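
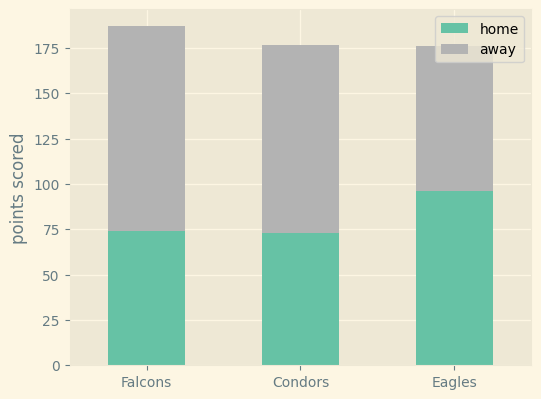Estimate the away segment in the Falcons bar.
≈ 100

away top ≈ 180, bottom ≈ 80; segment ≈ 100.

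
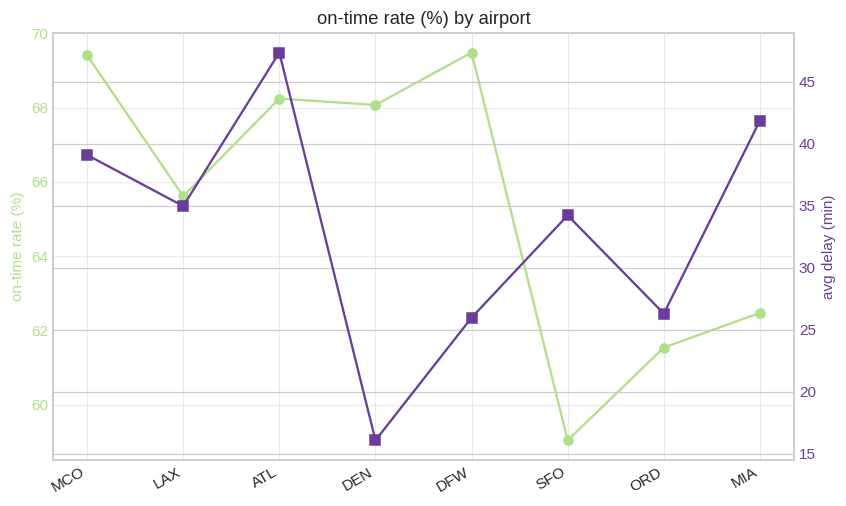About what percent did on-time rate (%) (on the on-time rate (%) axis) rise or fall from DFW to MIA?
≈ -10.1%

DFW ≈ 69, MIA ≈ 62; (62 − 69) / 69 ≈ -10.1%.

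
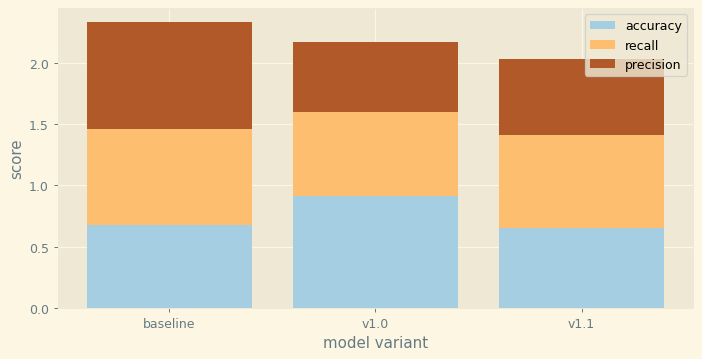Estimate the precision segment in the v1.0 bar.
precision top ≈ 2.2, bottom ≈ 1.6; segment ≈ 0.6.

≈ 0.6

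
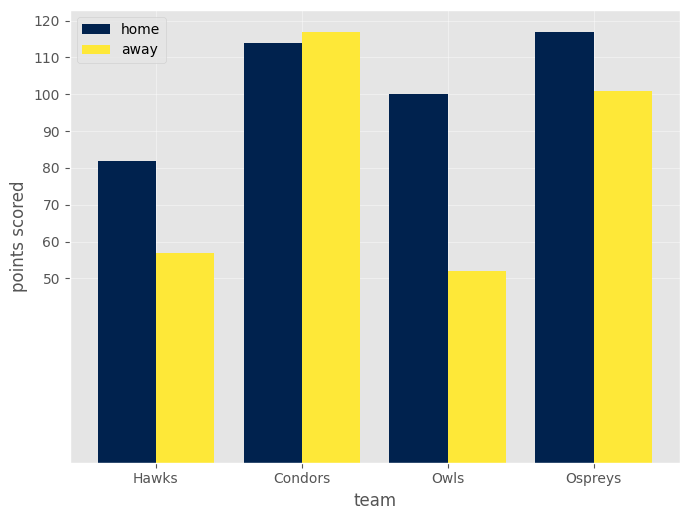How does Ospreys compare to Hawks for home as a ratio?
≈ 1.5×

Ospreys ≈ 120, Hawks ≈ 80; 120/80 ≈ 1.5.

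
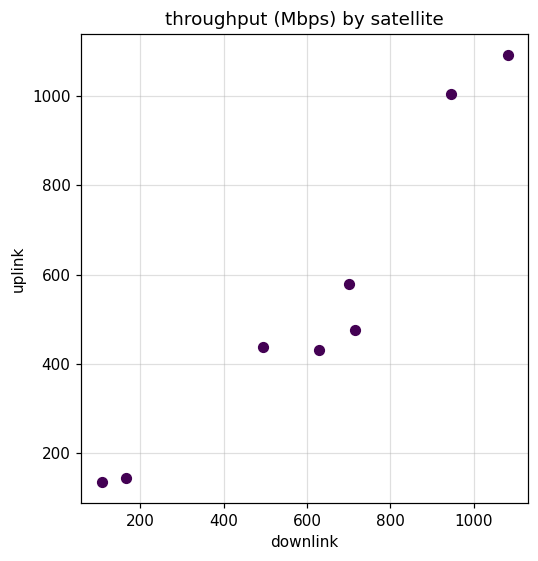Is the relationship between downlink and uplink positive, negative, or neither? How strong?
positive, strong

Points are positively correlated; strong (|r| ≈ 1.0).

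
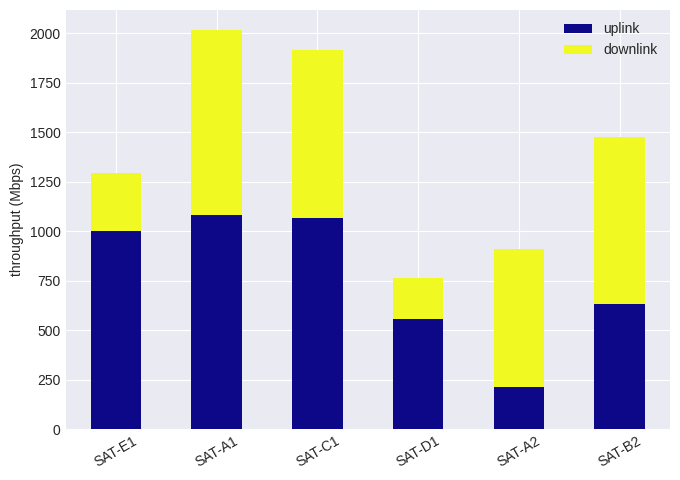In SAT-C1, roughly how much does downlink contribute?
≈ 1000

downlink top ≈ 2000, bottom ≈ 1000; segment ≈ 1000.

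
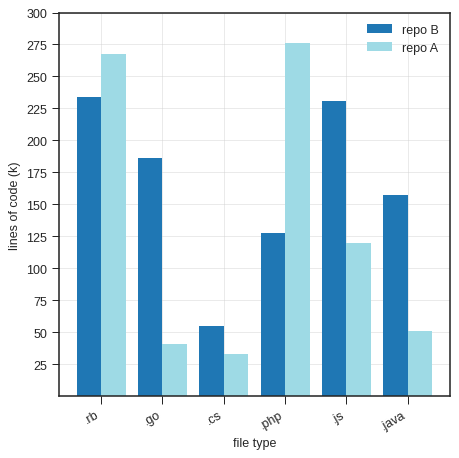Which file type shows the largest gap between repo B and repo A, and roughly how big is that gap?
.php, ≈ 150 k

.php: repo B ≈ 125, repo A ≈ 275 → gap ≈ 150. Next-largest (.go) is only ≈ 125.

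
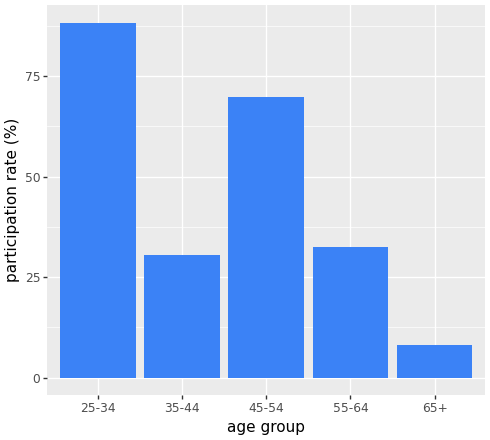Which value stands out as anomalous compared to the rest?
25-34 ≈ 90; the rest sit between ≈ 10 and ≈ 70.

25-34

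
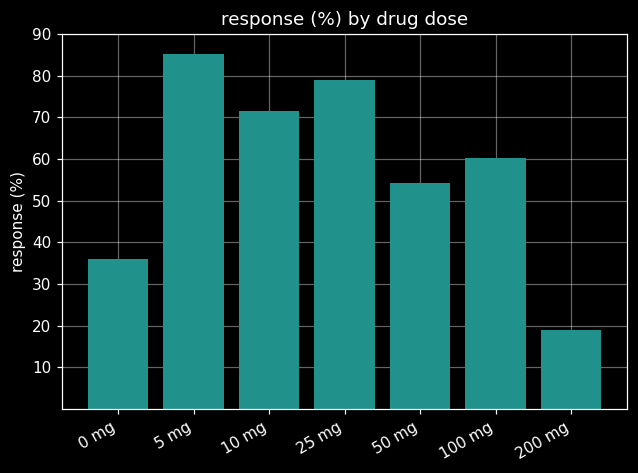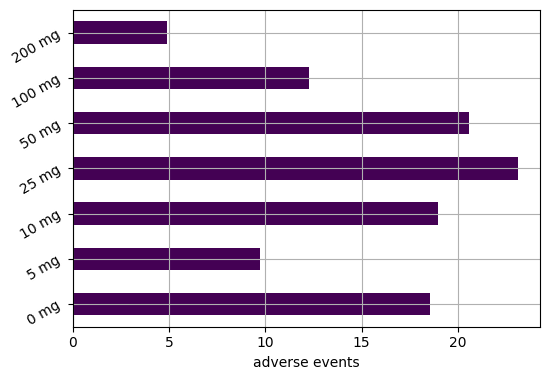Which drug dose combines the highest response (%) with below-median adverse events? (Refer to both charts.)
Chart 2 median adverse events ≈ 20; below-median drug doses: 5 mg, 100 mg, 200 mg. Among those, 5 mg has the highest response (%) (≈ 90).

5 mg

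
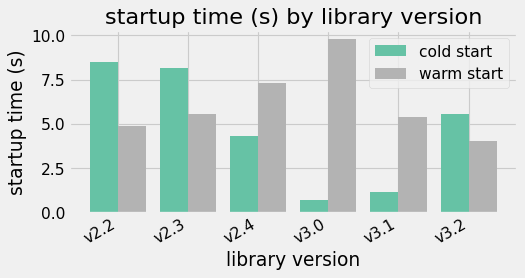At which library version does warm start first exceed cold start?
v2.4

v2.3: warm start ≈ 6 vs cold start ≈ 8 (not yet); v2.4: warm start ≈ 7 vs cold start ≈ 4 (first crossover).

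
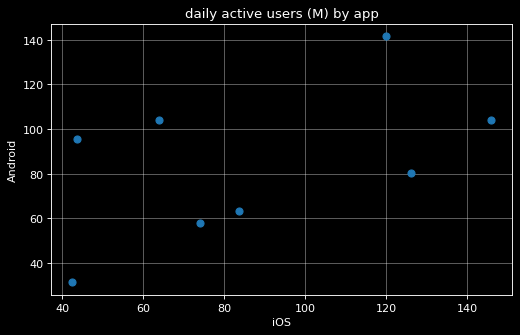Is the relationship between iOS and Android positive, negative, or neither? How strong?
Points are positively correlated; moderate (|r| ≈ 0.5).

positive, moderate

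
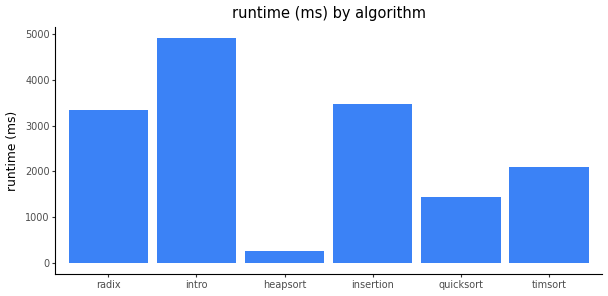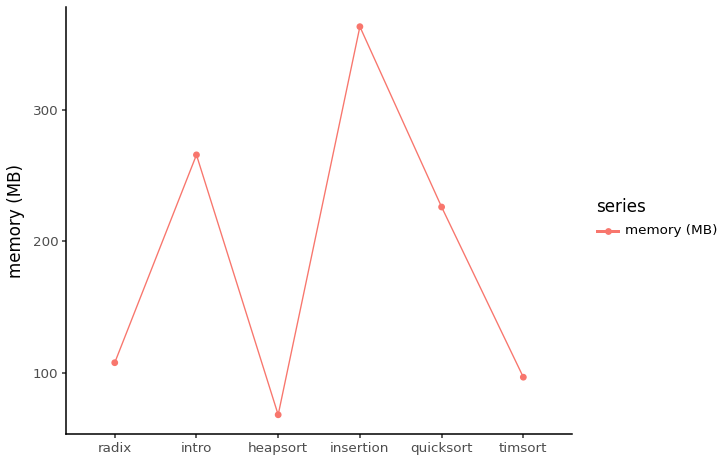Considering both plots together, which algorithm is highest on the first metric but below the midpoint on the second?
Chart 2 median memory (MB) ≈ 150; below-median algorithms: radix, heapsort, timsort. Among those, radix has the highest runtime (ms) (≈ 3500).

radix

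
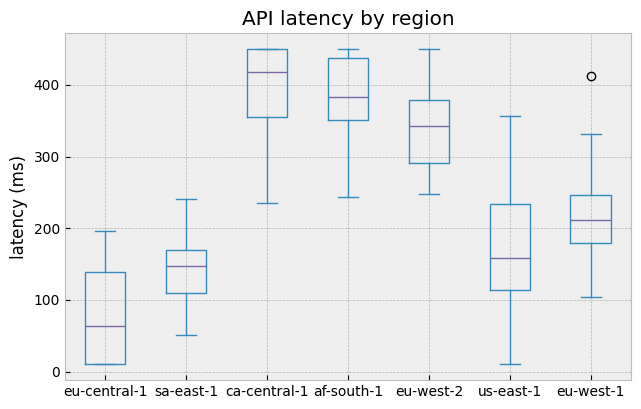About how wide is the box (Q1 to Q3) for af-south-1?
≈ 100

Q3 ≈ 450, Q1 ≈ 350; IQR ≈ 100.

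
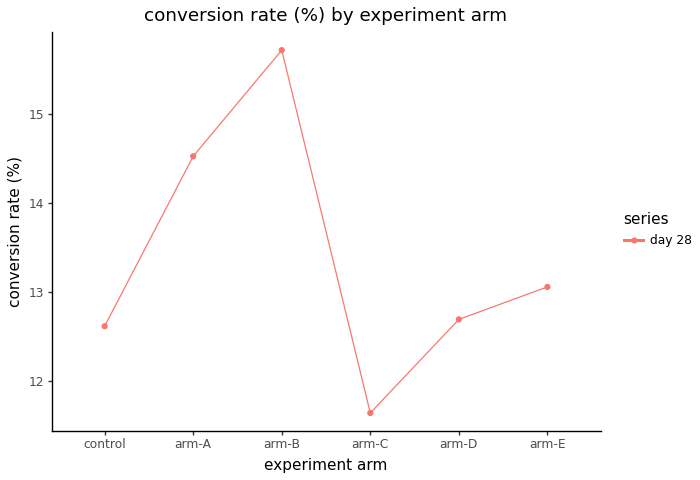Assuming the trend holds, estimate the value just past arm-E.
≈ 13.75

Last three: 11.5, 12.5, 13.0 → slope ≈ 0.75/step → next ≈ 13.75.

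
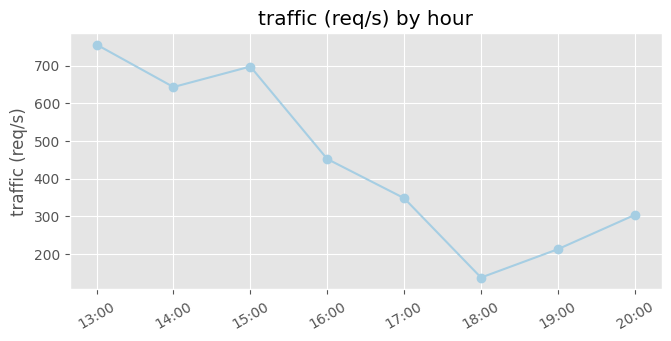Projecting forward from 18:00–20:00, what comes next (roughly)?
Last three: 100, 200, 300 → slope ≈ 100/step → next ≈ 400.

≈ 400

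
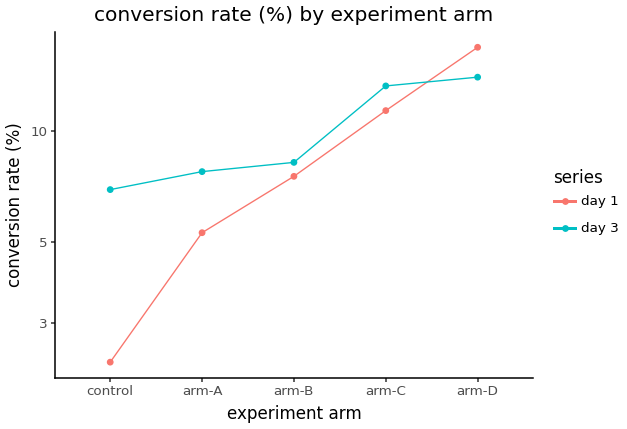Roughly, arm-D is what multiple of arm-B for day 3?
≈ 1.75×

arm-D ≈ 14, arm-B ≈ 8; 14/8 ≈ 1.75.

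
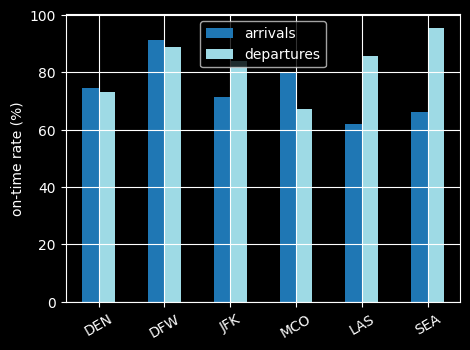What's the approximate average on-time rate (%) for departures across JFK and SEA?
≈ 90

(80 + 100) / 2 ≈ 90.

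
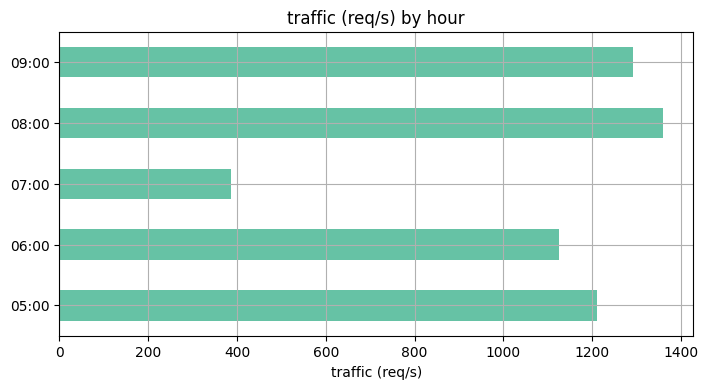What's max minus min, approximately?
≈ 1000

Max 08:00 ≈ 1400, min 07:00 ≈ 400; range ≈ 1000.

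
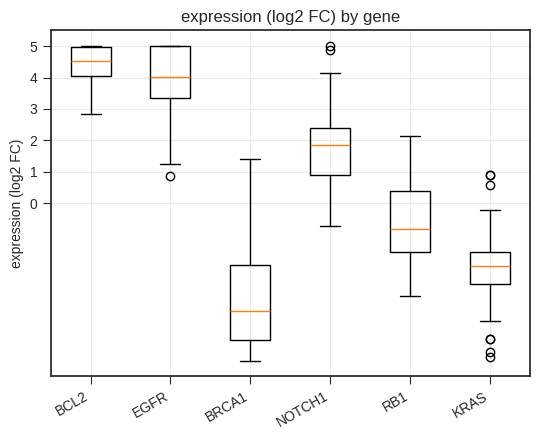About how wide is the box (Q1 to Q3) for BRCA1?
≈ 2

Q3 ≈ -2, Q1 ≈ -4; IQR ≈ 2.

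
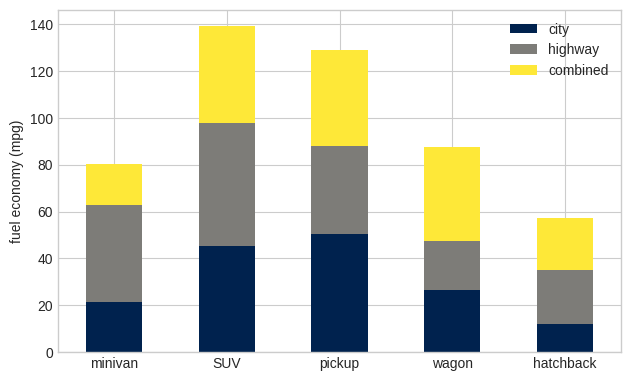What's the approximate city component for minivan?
≈ 20

city top ≈ 20, bottom ≈ 0; segment ≈ 20.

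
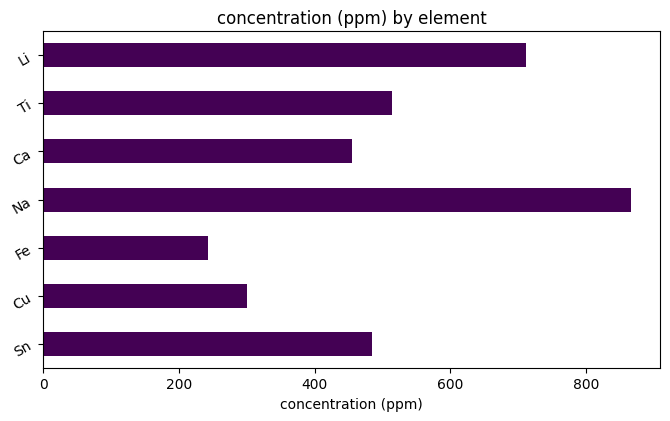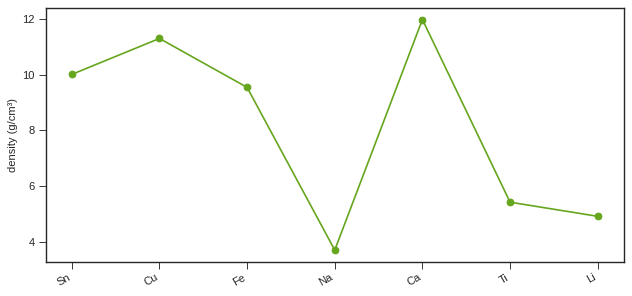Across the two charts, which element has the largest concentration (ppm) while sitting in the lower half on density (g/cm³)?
Na

Chart 2 median density (g/cm³) ≈ 10; below-median elements: Na, Ti, Li. Among those, Na has the highest concentration (ppm) (≈ 900).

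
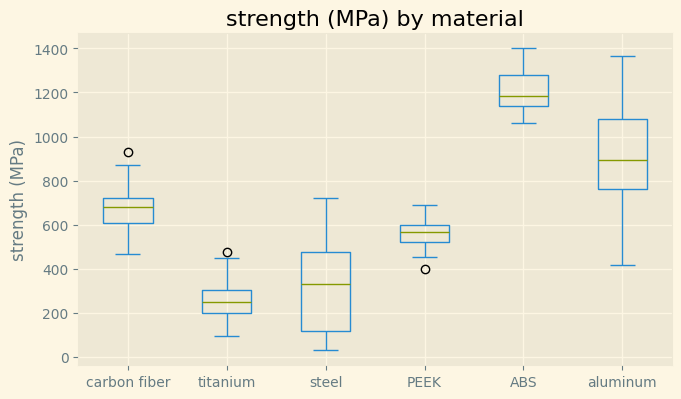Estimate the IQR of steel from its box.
≈ 400

Q3 ≈ 500, Q1 ≈ 100; IQR ≈ 400.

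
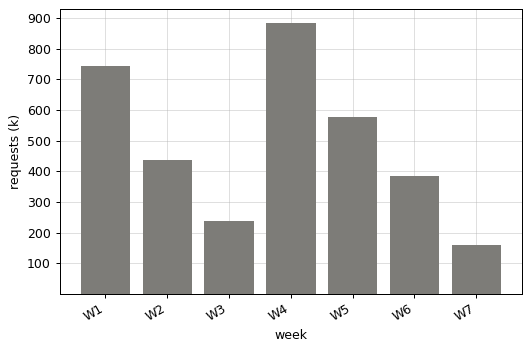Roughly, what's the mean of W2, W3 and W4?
(400 + 200 + 900) / 3 ≈ 500.

≈ 500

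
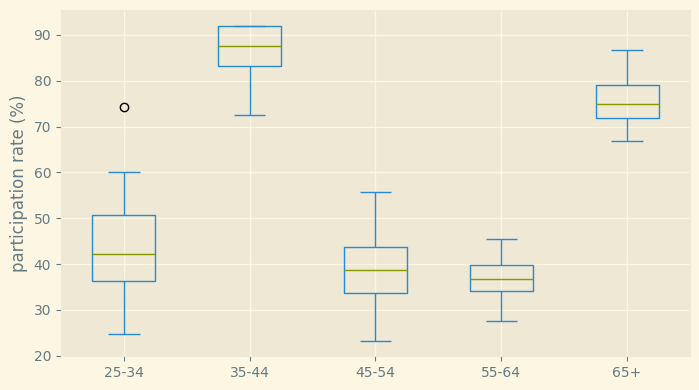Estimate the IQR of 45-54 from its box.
Q3 ≈ 45, Q1 ≈ 35; IQR ≈ 10.

≈ 10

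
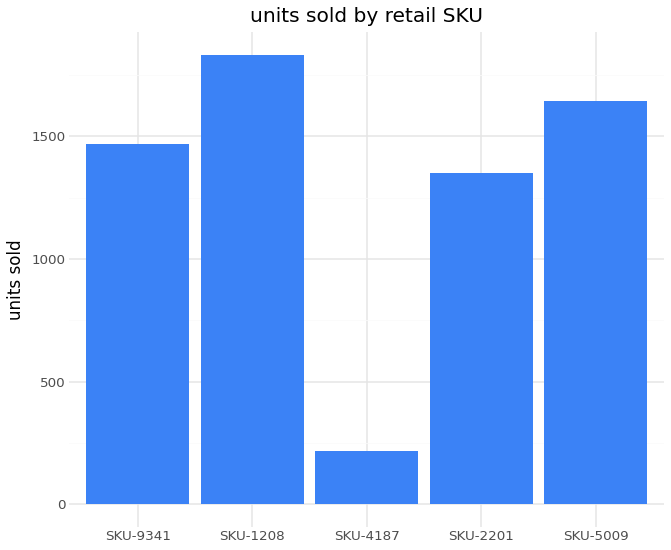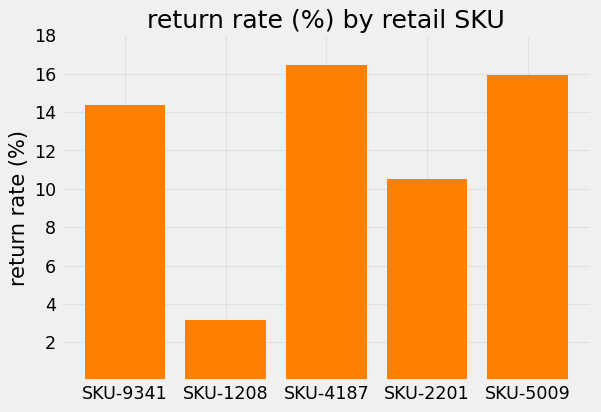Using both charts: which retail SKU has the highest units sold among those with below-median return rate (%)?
Chart 2 median return rate (%) ≈ 14; below-median retail SKUs: SKU-1208, SKU-2201. Among those, SKU-1208 has the highest units sold (≈ 1800).

SKU-1208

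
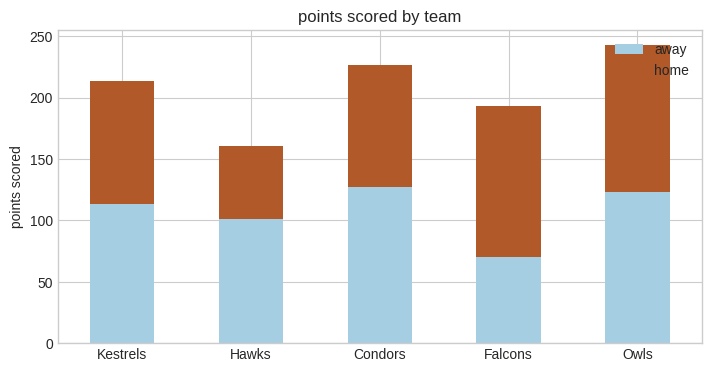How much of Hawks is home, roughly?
≈ 50

home top ≈ 150, bottom ≈ 100; segment ≈ 50.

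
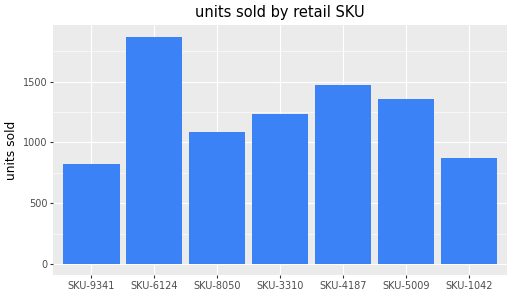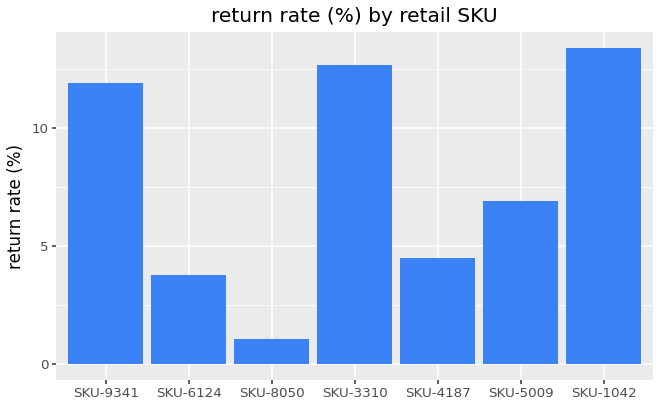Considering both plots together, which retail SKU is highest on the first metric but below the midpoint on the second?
SKU-6124

Chart 2 median return rate (%) ≈ 6; below-median retail SKUs: SKU-6124, SKU-8050, SKU-4187. Among those, SKU-6124 has the highest units sold (≈ 1800).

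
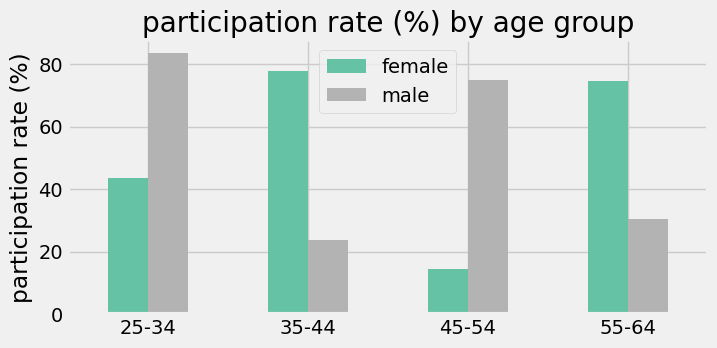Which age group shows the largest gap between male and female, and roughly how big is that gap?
45-54: male ≈ 80, female ≈ 10 → gap ≈ 70. Next-largest (35-44) is only ≈ 60.

45-54, ≈ 70 %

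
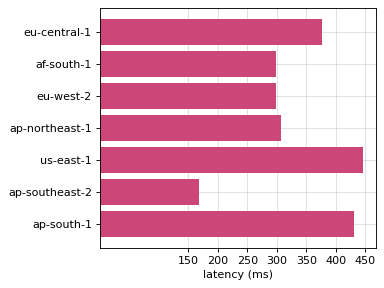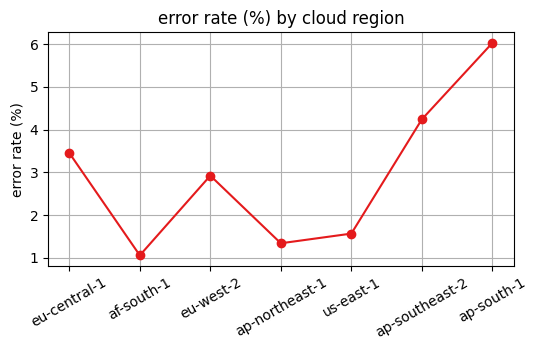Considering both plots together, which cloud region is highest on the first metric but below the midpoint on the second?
Chart 2 median error rate (%) ≈ 3; below-median cloud regions: af-south-1, ap-northeast-1, us-east-1. Among those, us-east-1 has the highest latency (ms) (≈ 450).

us-east-1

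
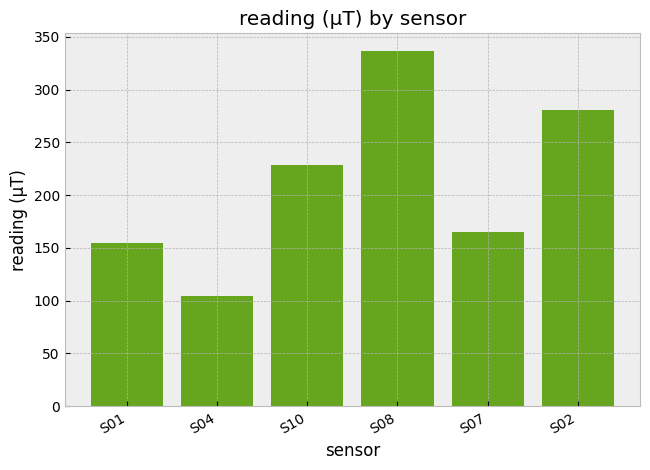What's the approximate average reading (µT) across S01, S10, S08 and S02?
(150 + 250 + 350 + 300) / 4 ≈ 262.

≈ 262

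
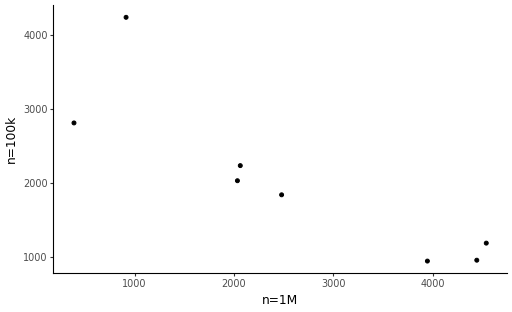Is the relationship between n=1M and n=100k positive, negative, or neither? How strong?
negative, strong

Points are negatively correlated; strong (|r| ≈ 0.9).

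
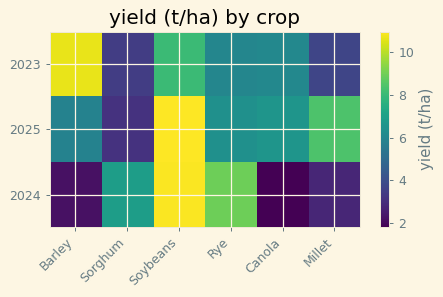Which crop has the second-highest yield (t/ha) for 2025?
Top 3 for 2025: Soybeans ≈ 11, Millet ≈ 8, Canola ≈ 7.

Millet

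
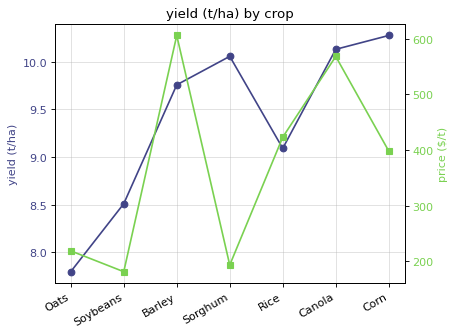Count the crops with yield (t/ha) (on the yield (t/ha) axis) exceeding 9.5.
4

Above 9.5: Barley, Sorghum, Canola, Corn.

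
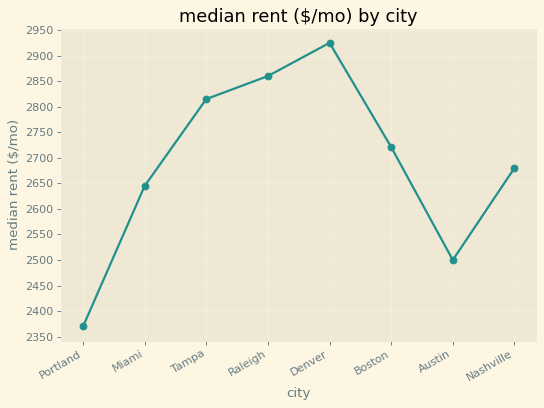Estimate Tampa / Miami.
Tampa ≈ 2800, Miami ≈ 2650; 2800/2650 ≈ 1.06.

≈ 1.06×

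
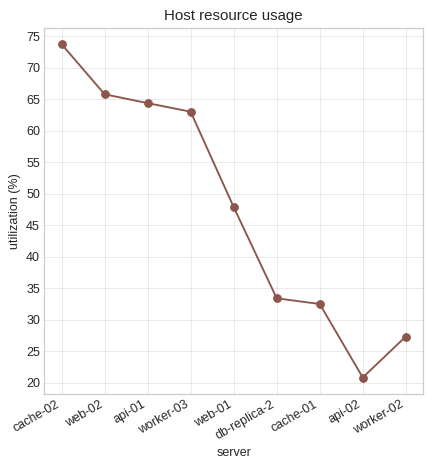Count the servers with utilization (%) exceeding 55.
Above 55: cache-02, web-02, api-01, worker-03.

4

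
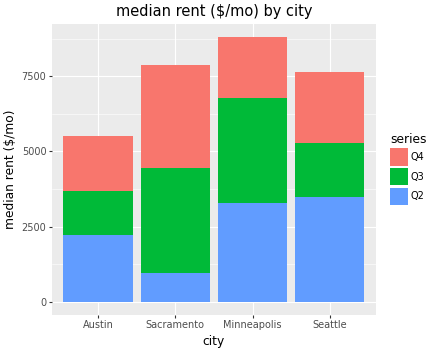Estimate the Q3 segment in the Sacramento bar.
≈ 3000

Q3 top ≈ 4000, bottom ≈ 1000; segment ≈ 3000.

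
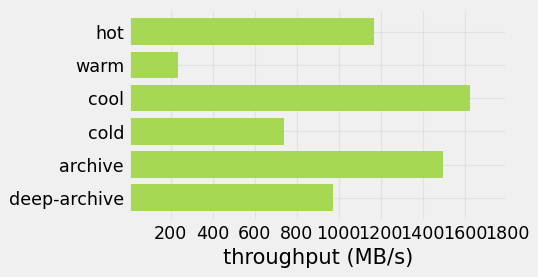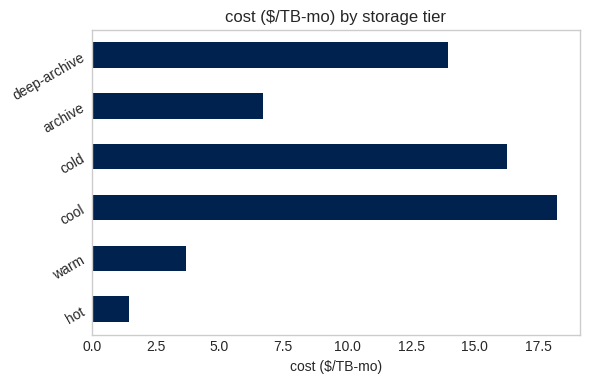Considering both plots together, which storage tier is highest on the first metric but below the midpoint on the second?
Chart 2 median cost ($/TB-mo) ≈ 10; below-median storage tiers: hot, warm, archive. Among those, archive has the highest throughput (MB/s) (≈ 1400).

archive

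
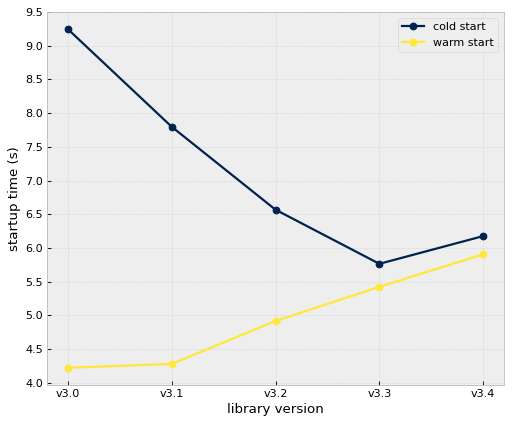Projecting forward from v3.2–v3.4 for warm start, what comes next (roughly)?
Last three: 5.0, 5.5, 6.0 → slope ≈ 0.5/step → next ≈ 6.5.

≈ 6.5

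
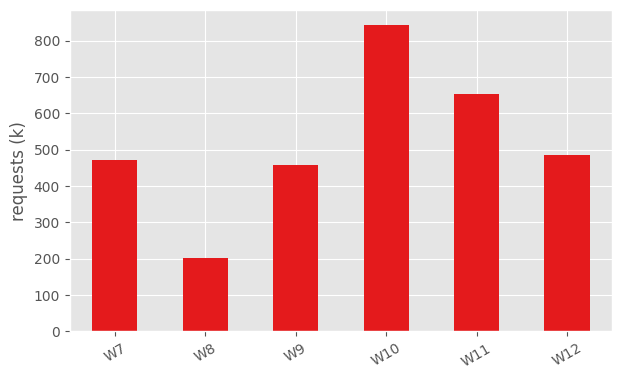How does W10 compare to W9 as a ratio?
W10 ≈ 800, W9 ≈ 500; 800/500 ≈ 1.6.

≈ 1.6×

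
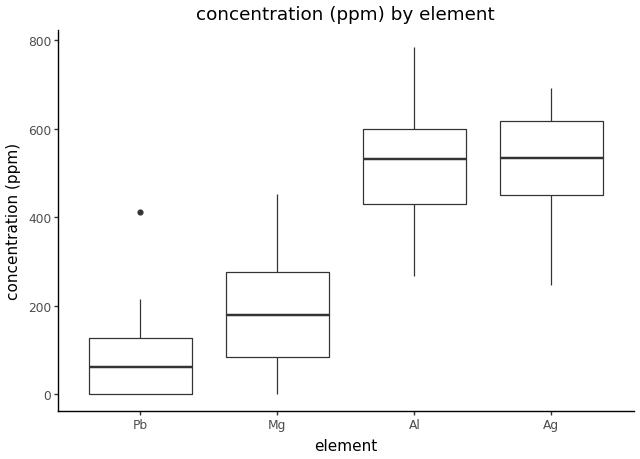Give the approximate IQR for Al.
Q3 ≈ 600, Q1 ≈ 450; IQR ≈ 150.

≈ 150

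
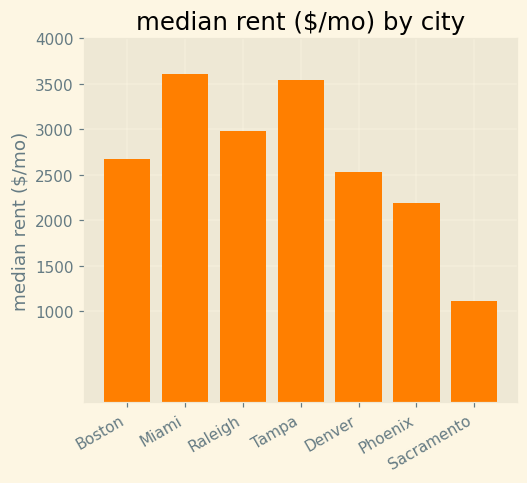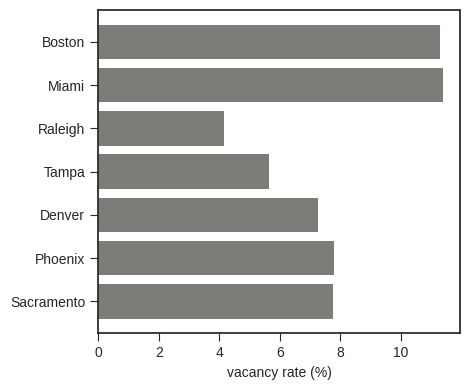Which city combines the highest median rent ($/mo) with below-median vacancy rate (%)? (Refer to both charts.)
Chart 2 median vacancy rate (%) ≈ 8; below-median cities: Raleigh, Tampa, Denver. Among those, Tampa has the highest median rent ($/mo) (≈ 3500).

Tampa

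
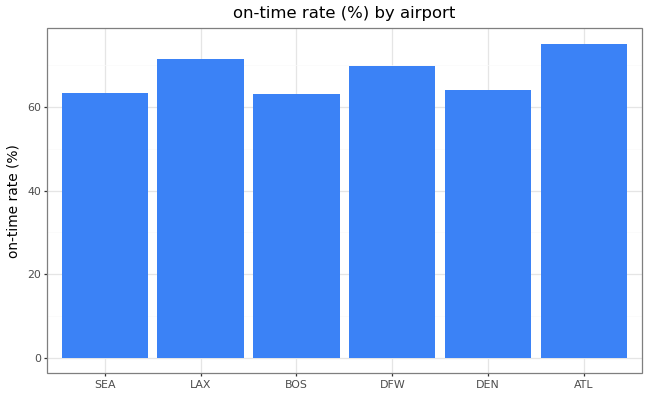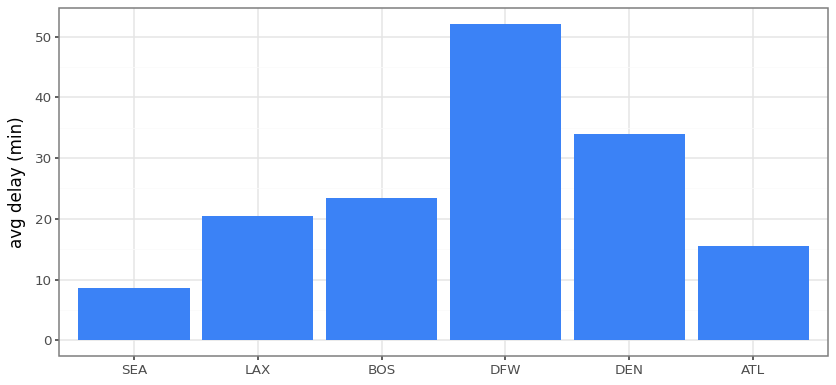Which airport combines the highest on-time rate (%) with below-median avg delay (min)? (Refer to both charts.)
ATL

Chart 2 median avg delay (min) ≈ 20; below-median airports: SEA, LAX, ATL. Among those, ATL has the highest on-time rate (%) (≈ 80).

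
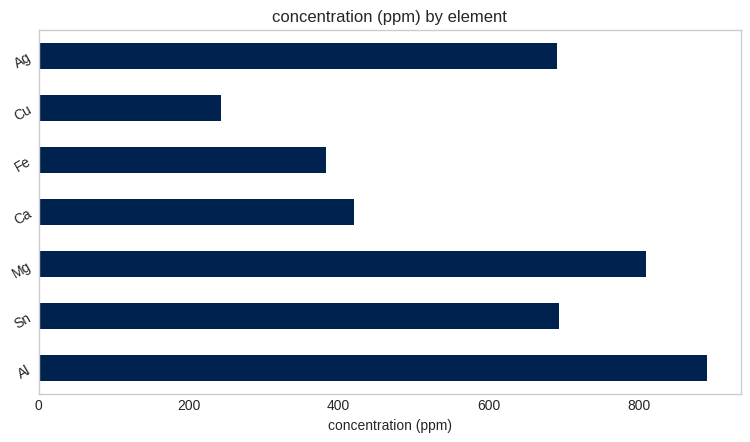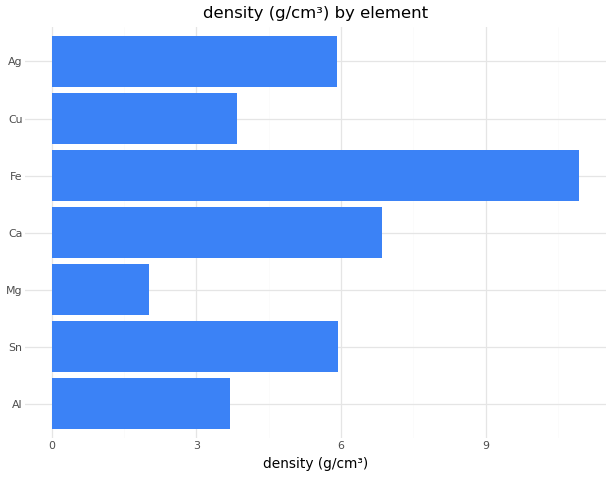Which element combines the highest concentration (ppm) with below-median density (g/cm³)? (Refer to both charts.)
Al

Chart 2 median density (g/cm³) ≈ 6; below-median elements: Al, Mg, Cu. Among those, Al has the highest concentration (ppm) (≈ 900).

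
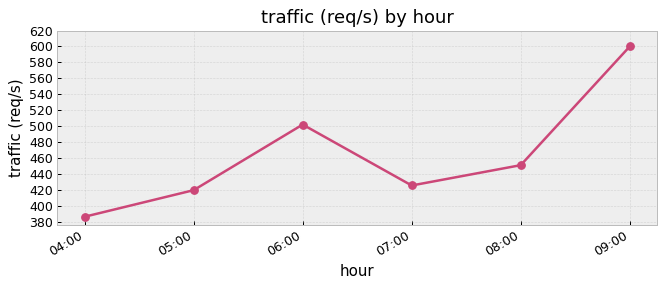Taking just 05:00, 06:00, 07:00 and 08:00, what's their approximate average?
(420 + 500 + 420 + 460) / 4 ≈ 450.

≈ 450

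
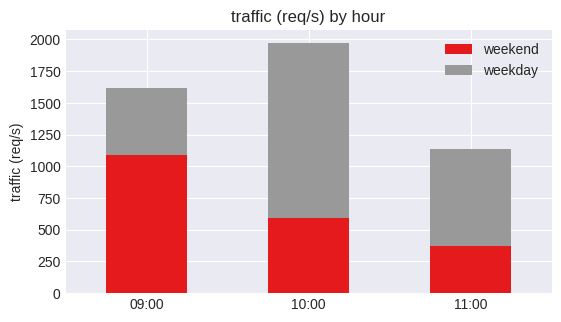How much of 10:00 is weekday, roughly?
weekday top ≈ 2000, bottom ≈ 600; segment ≈ 1400.

≈ 1400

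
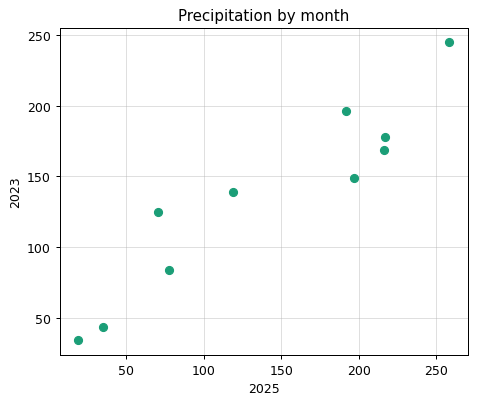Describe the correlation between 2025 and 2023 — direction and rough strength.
Points are positively correlated; strong (|r| ≈ 0.9).

positive, strong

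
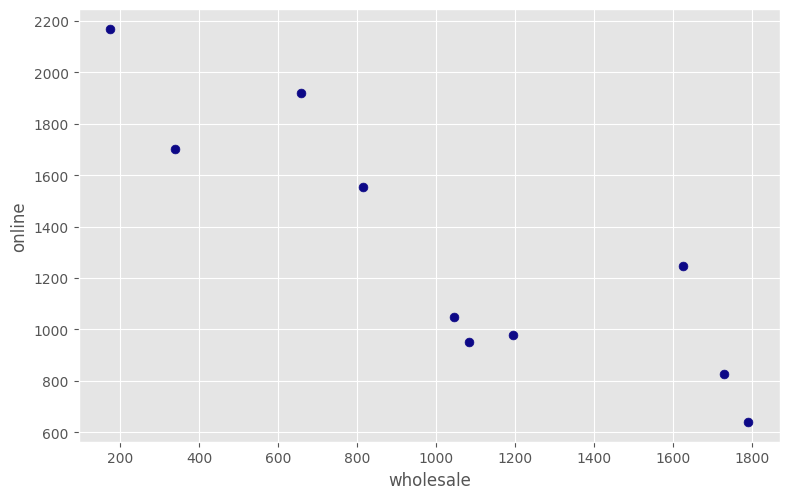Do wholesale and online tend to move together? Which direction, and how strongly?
negative, strong

Points are negatively correlated; strong (|r| ≈ 0.9).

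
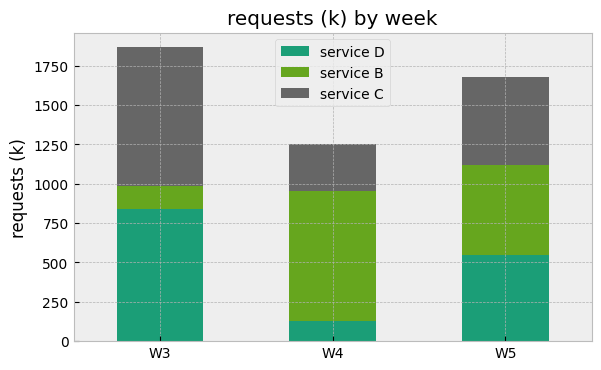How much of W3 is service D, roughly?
≈ 800

service D top ≈ 800, bottom ≈ 0; segment ≈ 800.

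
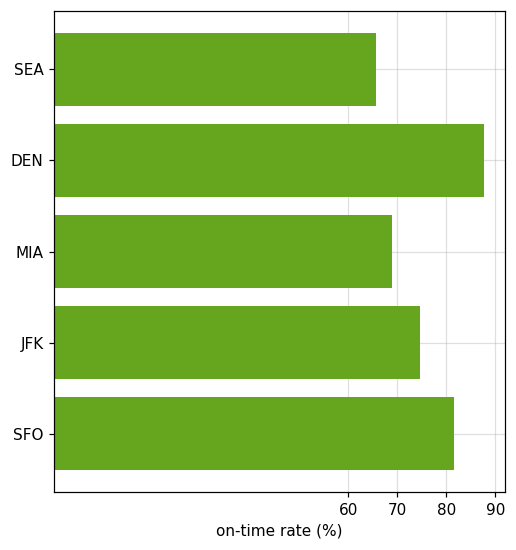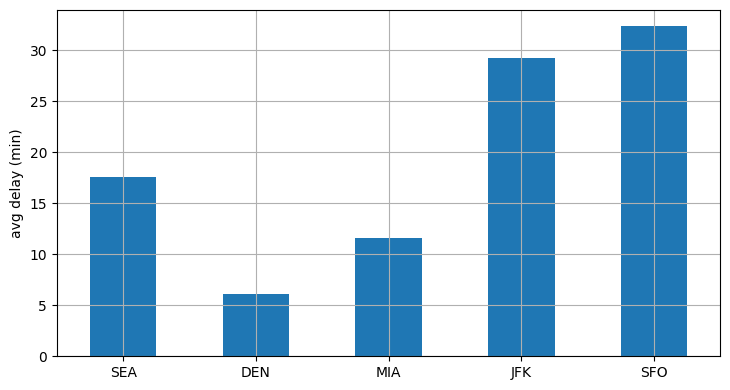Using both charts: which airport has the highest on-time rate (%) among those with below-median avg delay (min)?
DEN

Chart 2 median avg delay (min) ≈ 20; below-median airports: DEN, MIA. Among those, DEN has the highest on-time rate (%) (≈ 90).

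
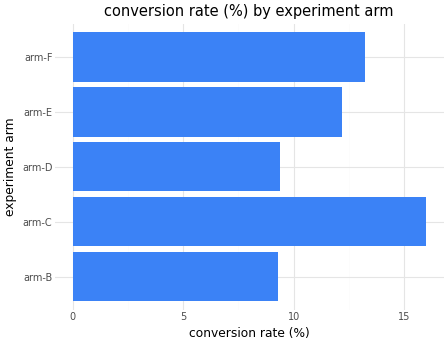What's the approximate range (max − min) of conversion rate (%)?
≈ 6

Max arm-C ≈ 16, min arm-B ≈ 10; range ≈ 6.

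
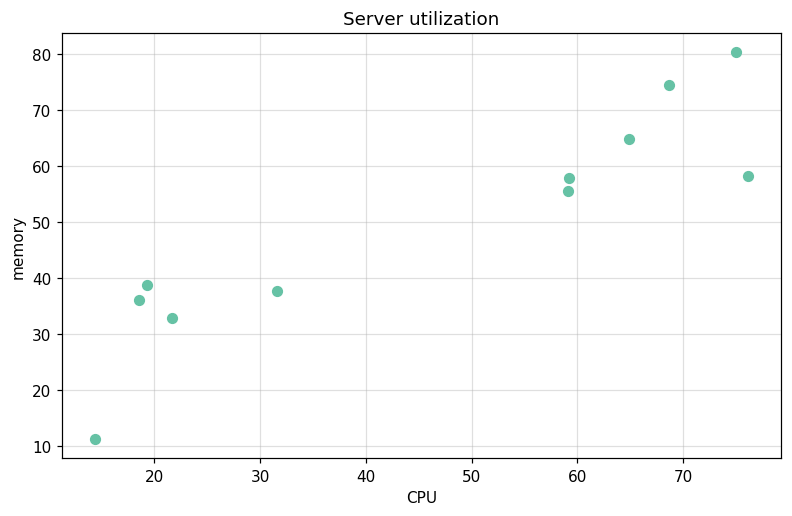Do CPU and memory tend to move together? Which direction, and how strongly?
positive, strong

Points are positively correlated; strong (|r| ≈ 0.9).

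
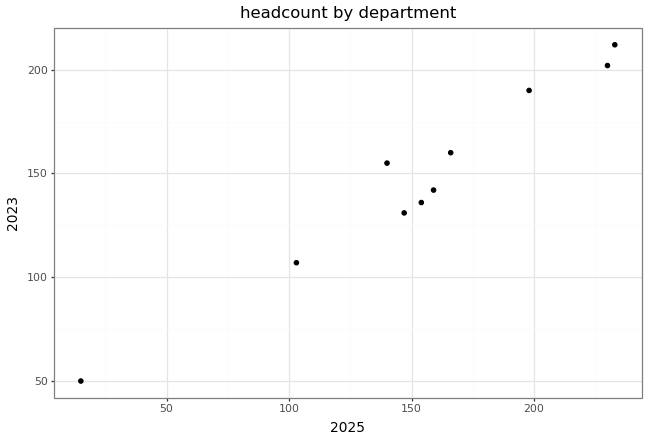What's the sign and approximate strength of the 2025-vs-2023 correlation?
positive, strong

Points are positively correlated; strong (|r| ≈ 1.0).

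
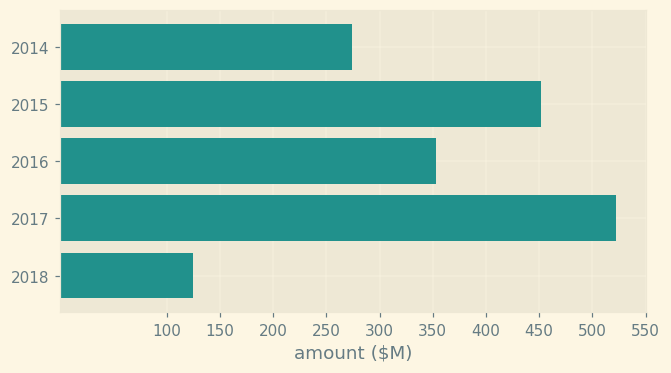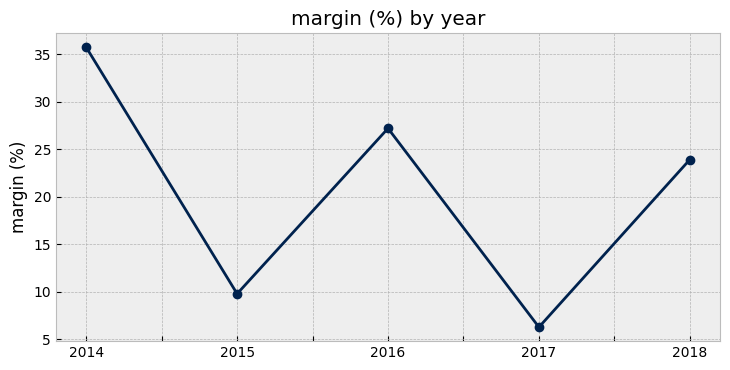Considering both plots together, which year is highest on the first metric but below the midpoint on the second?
Chart 2 median margin (%) ≈ 25; below-median years: 2015, 2017. Among those, 2017 has the highest amount ($M) (≈ 500).

2017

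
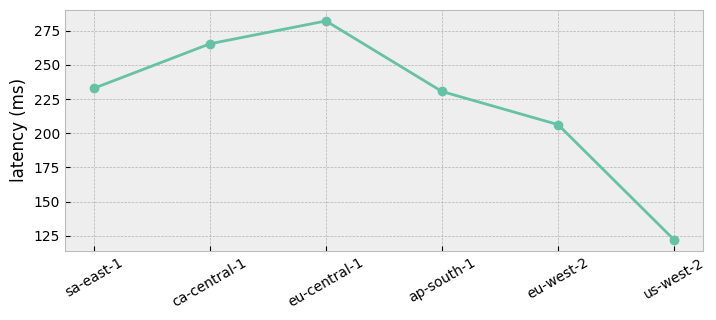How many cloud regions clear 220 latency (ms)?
4

Above 220: sa-east-1, ca-central-1, eu-central-1, ap-south-1.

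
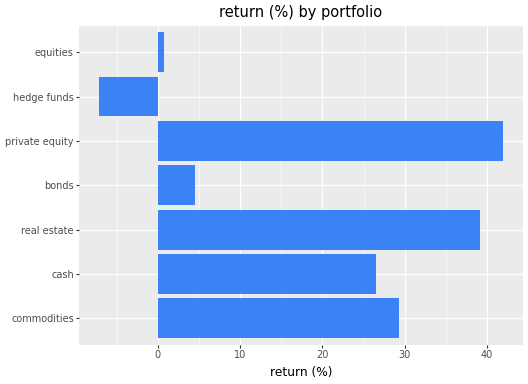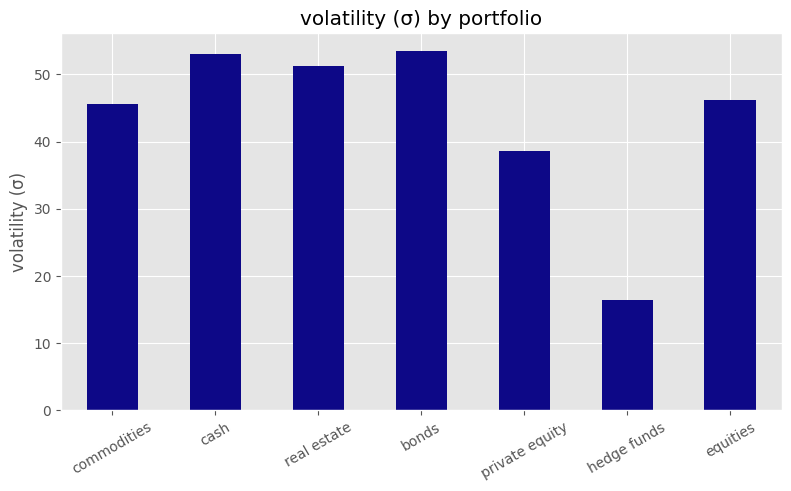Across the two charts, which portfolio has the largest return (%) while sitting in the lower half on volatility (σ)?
private equity

Chart 2 median volatility (σ) ≈ 45; below-median portfolios: commodities, private equity, hedge funds. Among those, private equity has the highest return (%) (≈ 40).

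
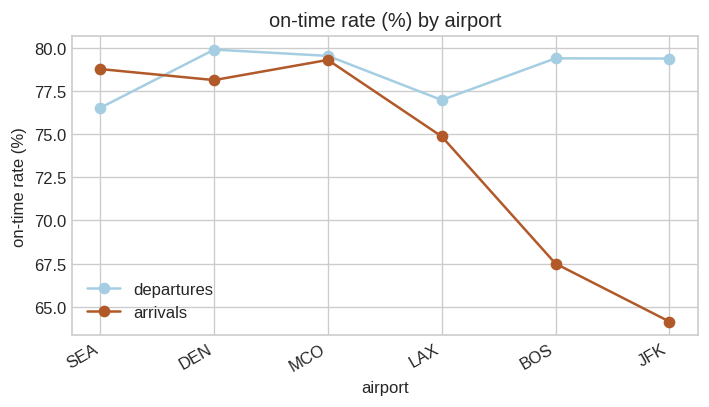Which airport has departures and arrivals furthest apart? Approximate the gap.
JFK: departures ≈ 80, arrivals ≈ 64 → gap ≈ 16. Next-largest (BOS) is only ≈ 12.

JFK, ≈ 16 %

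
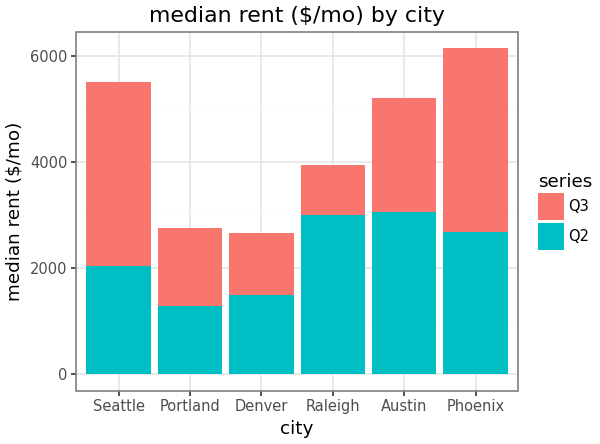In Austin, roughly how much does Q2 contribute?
Q2 top ≈ 3000, bottom ≈ 0; segment ≈ 3000.

≈ 3000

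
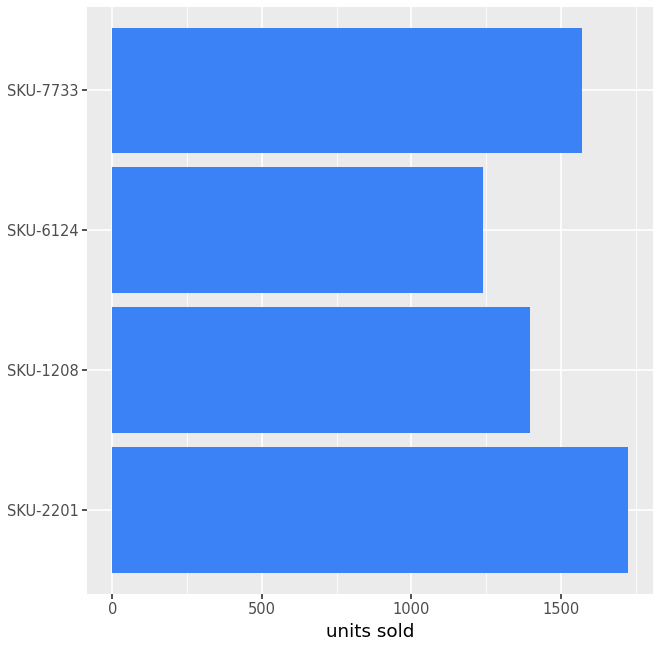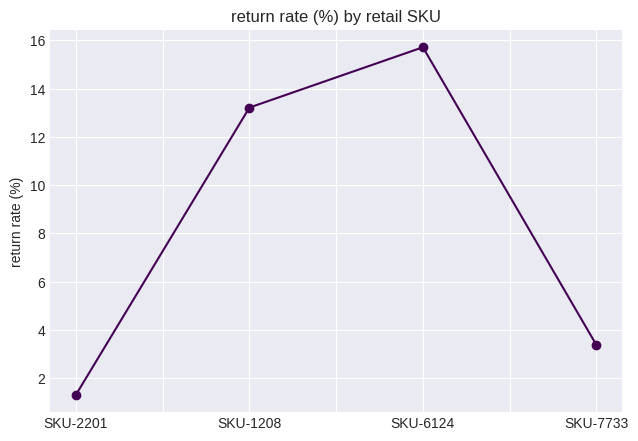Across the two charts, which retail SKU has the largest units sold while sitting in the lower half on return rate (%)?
Chart 2 median return rate (%) ≈ 8; below-median retail SKUs: SKU-2201, SKU-7733. Among those, SKU-2201 has the highest units sold (≈ 1800).

SKU-2201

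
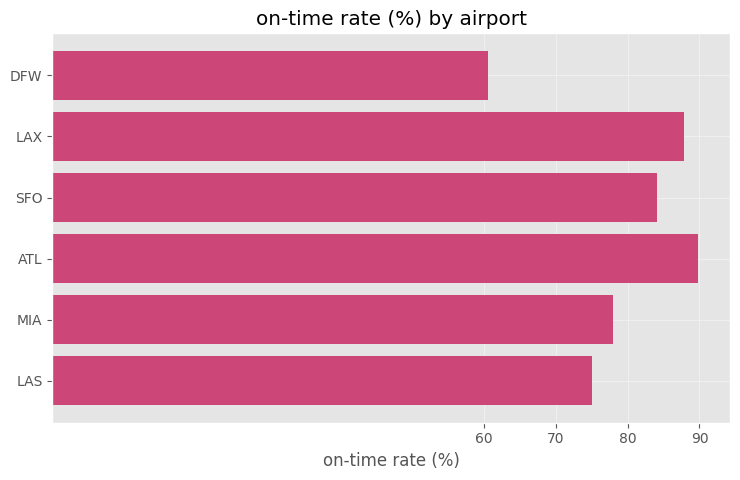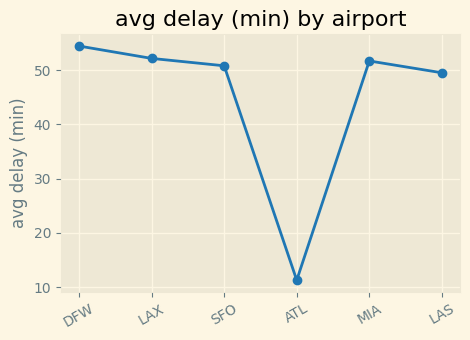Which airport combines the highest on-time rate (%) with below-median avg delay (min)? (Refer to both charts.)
Chart 2 median avg delay (min) ≈ 50; below-median airports: SFO, ATL, LAS. Among those, ATL has the highest on-time rate (%) (≈ 90).

ATL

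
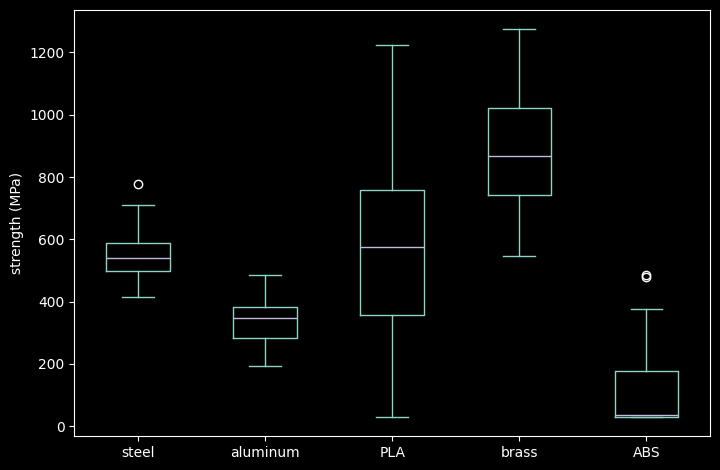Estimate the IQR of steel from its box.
≈ 100

Q3 ≈ 600, Q1 ≈ 500; IQR ≈ 100.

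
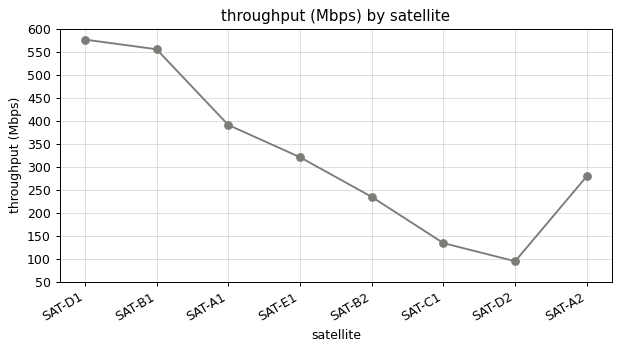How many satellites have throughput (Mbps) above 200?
Above 200: SAT-D1, SAT-B1, SAT-A1, SAT-E1, SAT-B2, SAT-A2.

6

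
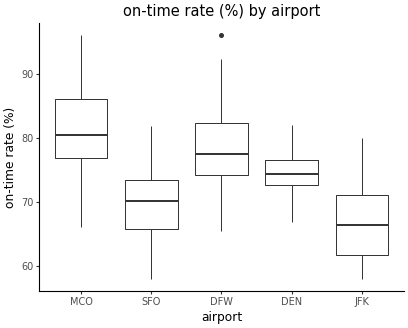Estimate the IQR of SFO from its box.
≈ 8

Q3 ≈ 74, Q1 ≈ 66; IQR ≈ 8.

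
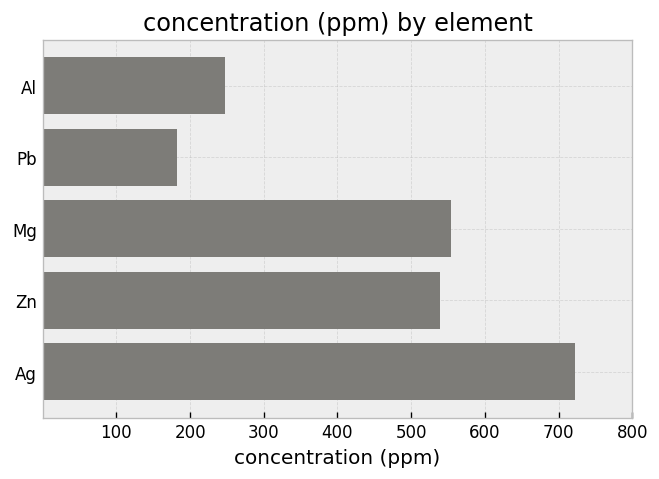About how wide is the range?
≈ 500

Max Ag ≈ 700, min Pb ≈ 200; range ≈ 500.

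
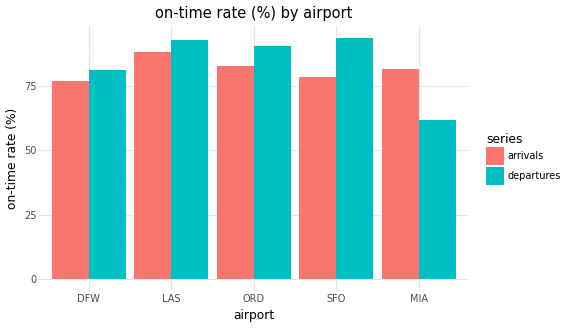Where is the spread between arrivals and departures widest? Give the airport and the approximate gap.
MIA: arrivals ≈ 80, departures ≈ 60 → gap ≈ 20. Next-largest (SFO) is only ≈ 10.

MIA, ≈ 20 %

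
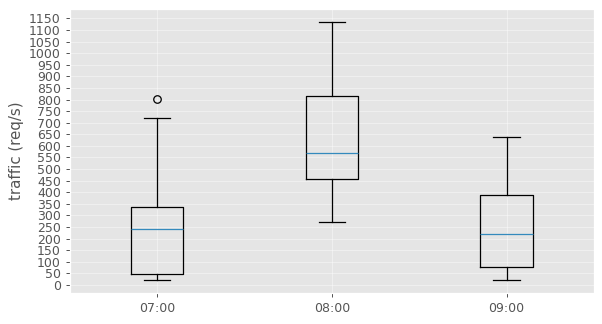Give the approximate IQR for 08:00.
≈ 350

Q3 ≈ 800, Q1 ≈ 450; IQR ≈ 350.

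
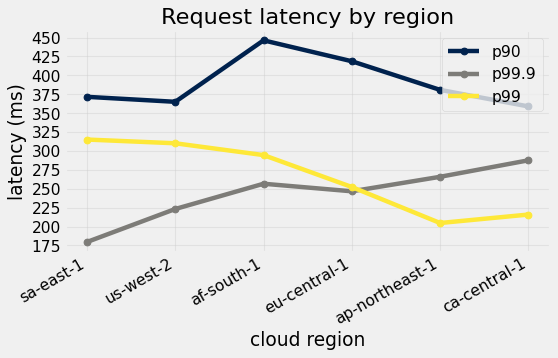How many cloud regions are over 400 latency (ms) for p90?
2

Above 400: af-south-1, eu-central-1.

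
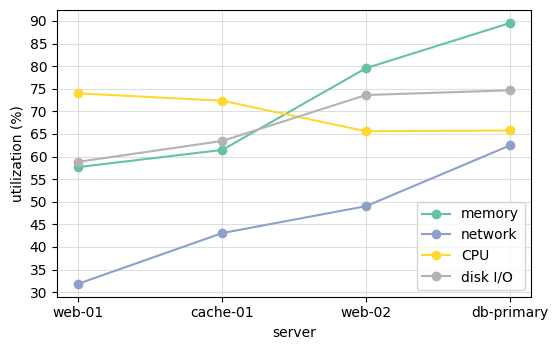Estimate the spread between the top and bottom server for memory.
Max db-primary ≈ 90, min web-01 ≈ 60; range ≈ 30.

≈ 30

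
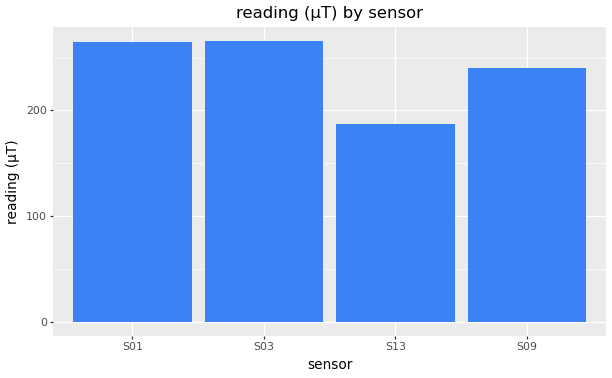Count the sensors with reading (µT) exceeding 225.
3

Above 225: S01, S03, S09.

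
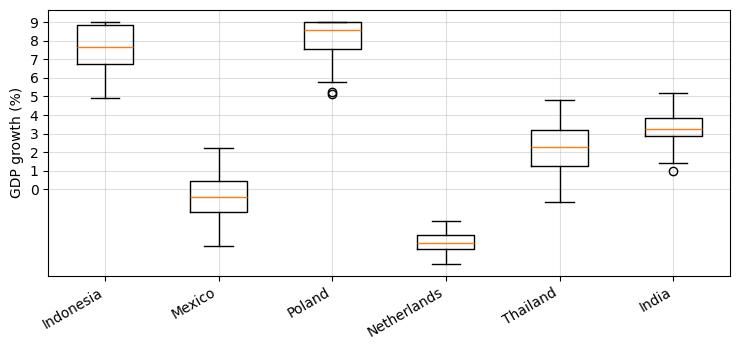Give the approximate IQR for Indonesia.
Q3 ≈ 9, Q1 ≈ 7; IQR ≈ 2.

≈ 2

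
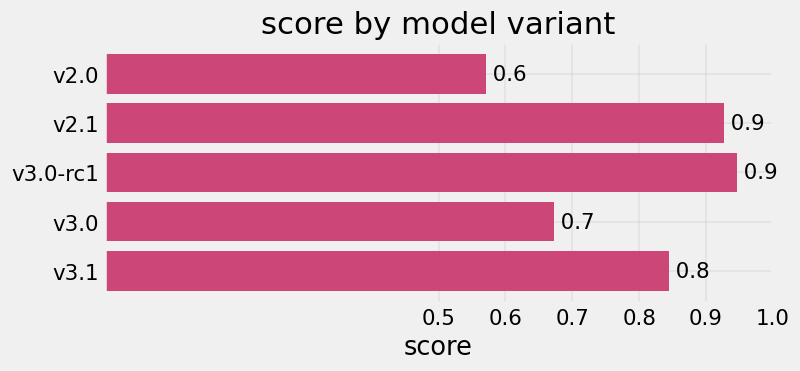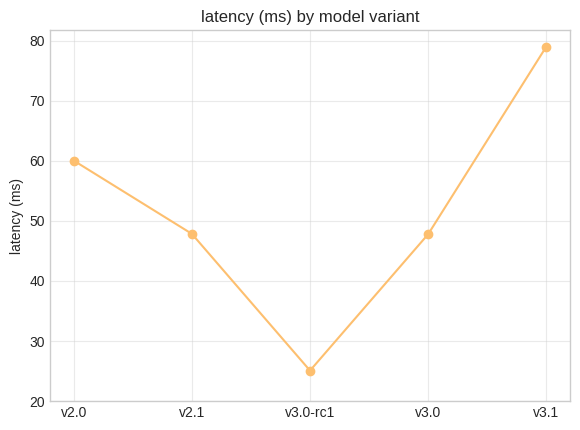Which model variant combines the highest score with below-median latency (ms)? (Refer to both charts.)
v3.0-rc1

Chart 2 median latency (ms) ≈ 50; below-median model variants: v3.0-rc1, v3.0. Among those, v3.0-rc1 has the highest score (≈ 0.9).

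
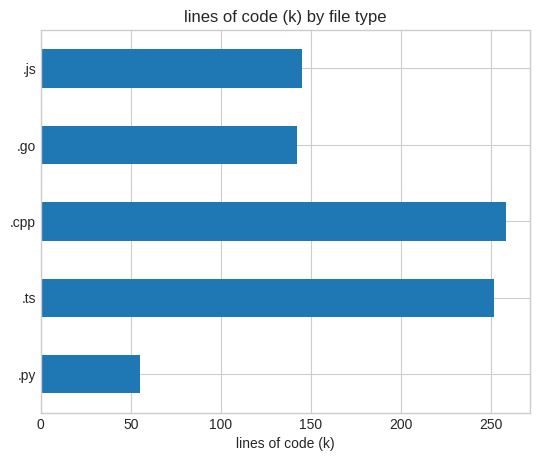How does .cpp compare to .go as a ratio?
≈ 1.67×

.cpp ≈ 250, .go ≈ 150; 250/150 ≈ 1.67.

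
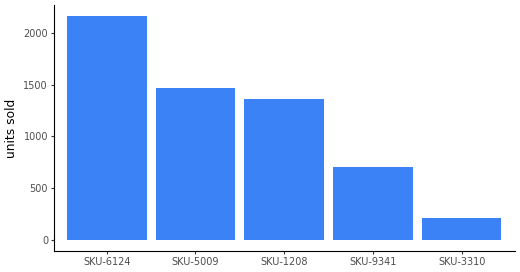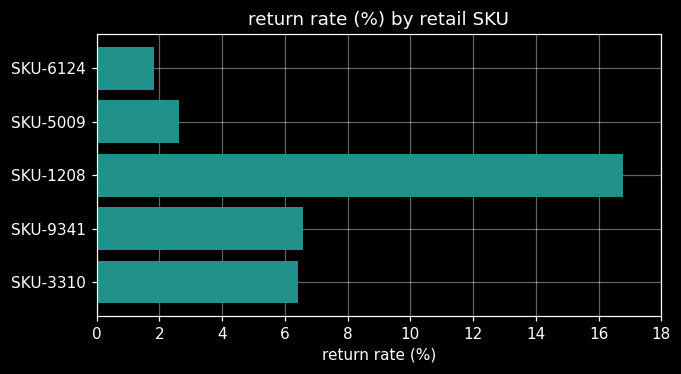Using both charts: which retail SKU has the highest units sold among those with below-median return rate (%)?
Chart 2 median return rate (%) ≈ 6; below-median retail SKUs: SKU-6124, SKU-5009. Among those, SKU-6124 has the highest units sold (≈ 2200).

SKU-6124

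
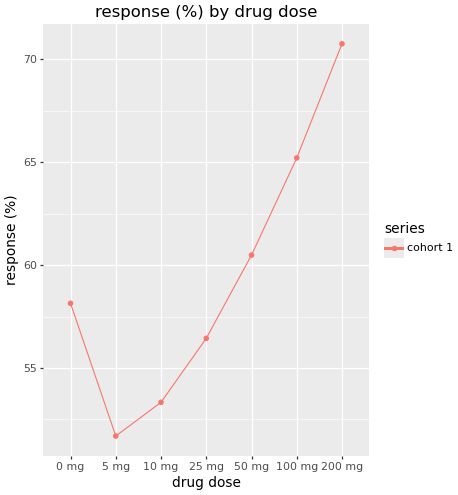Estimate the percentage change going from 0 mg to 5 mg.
≈ -10.3%

0 mg ≈ 58, 5 mg ≈ 52; (52 − 58) / 58 ≈ -10.3%.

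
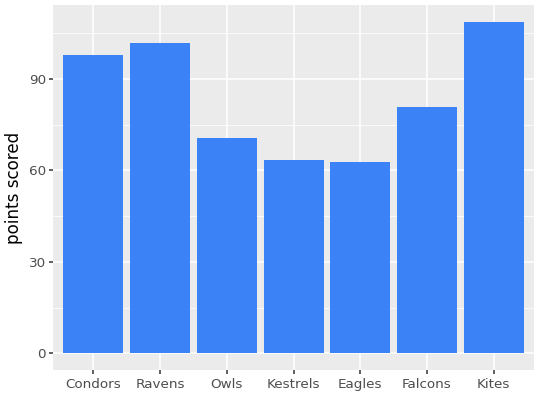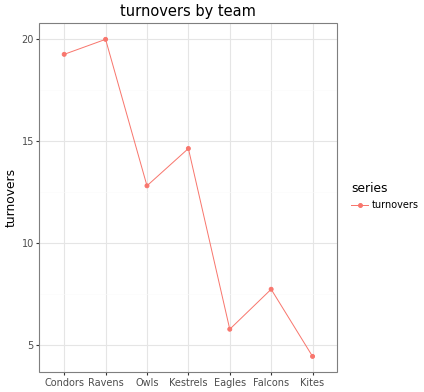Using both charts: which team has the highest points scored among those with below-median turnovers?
Chart 2 median turnovers ≈ 12; below-median teams: Eagles, Falcons, Kites. Among those, Kites has the highest points scored (≈ 110).

Kites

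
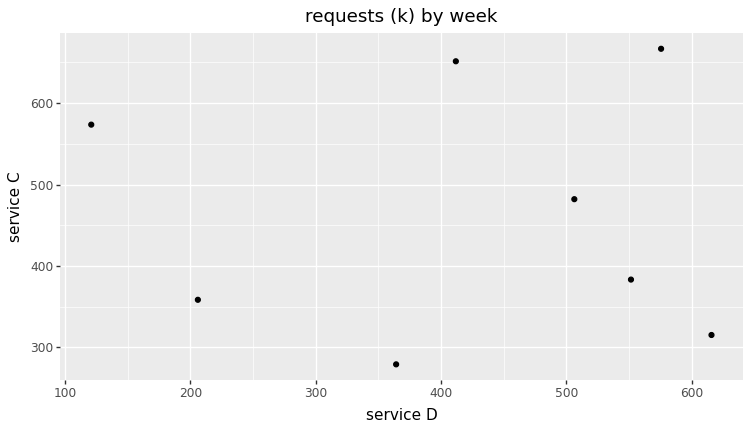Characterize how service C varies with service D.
Points are roughly uncorrelated; weak (|r| ≈ 0.0).

no clear correlation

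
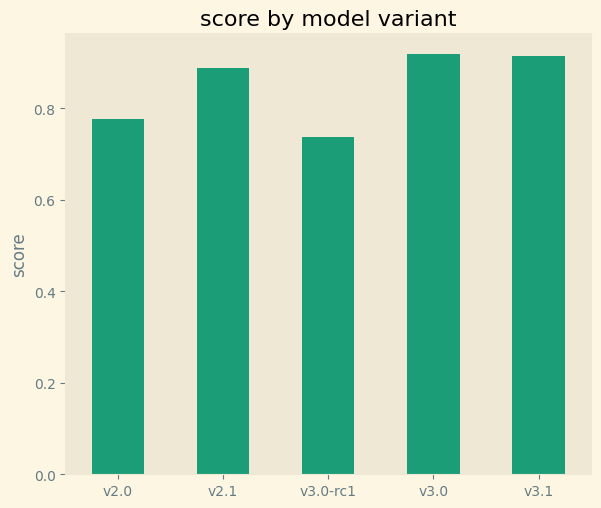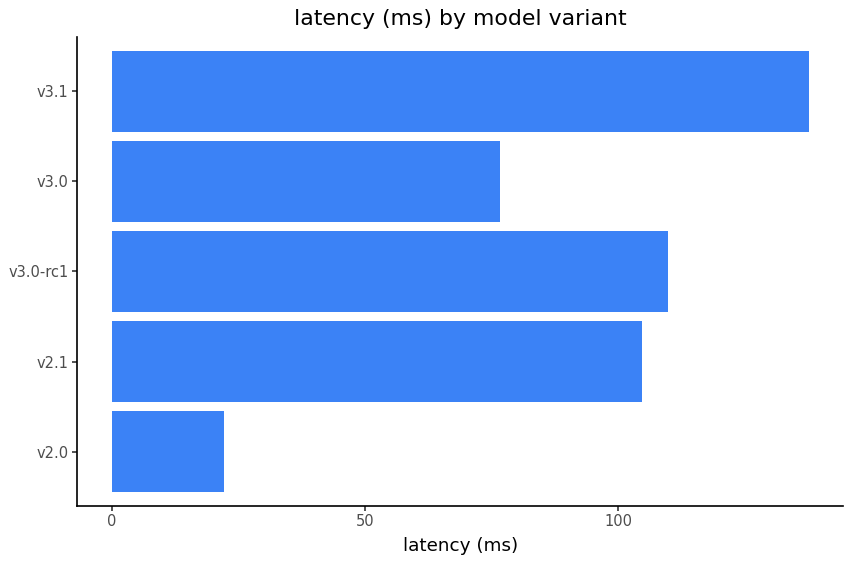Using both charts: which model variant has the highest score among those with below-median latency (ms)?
Chart 2 median latency (ms) ≈ 100; below-median model variants: v2.0, v3.0. Among those, v3.0 has the highest score (≈ 0.9).

v3.0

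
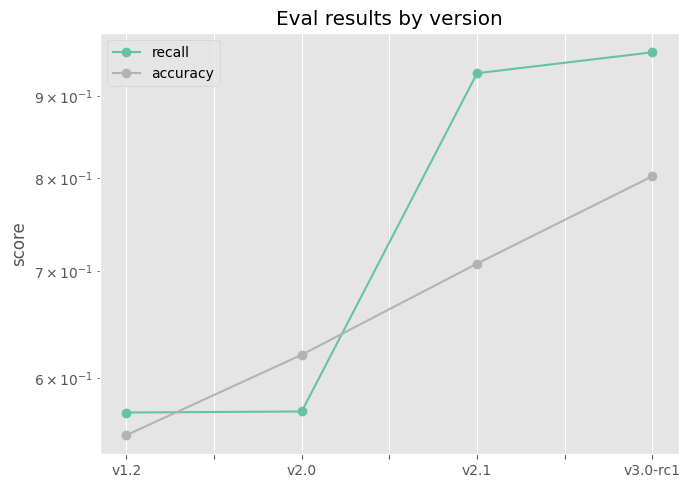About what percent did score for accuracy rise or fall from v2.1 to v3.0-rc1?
v2.1 ≈ 0.70, v3.0-rc1 ≈ 0.80; (0.80 − 0.70) / 0.70 ≈ +14.3%.

≈ +14.3%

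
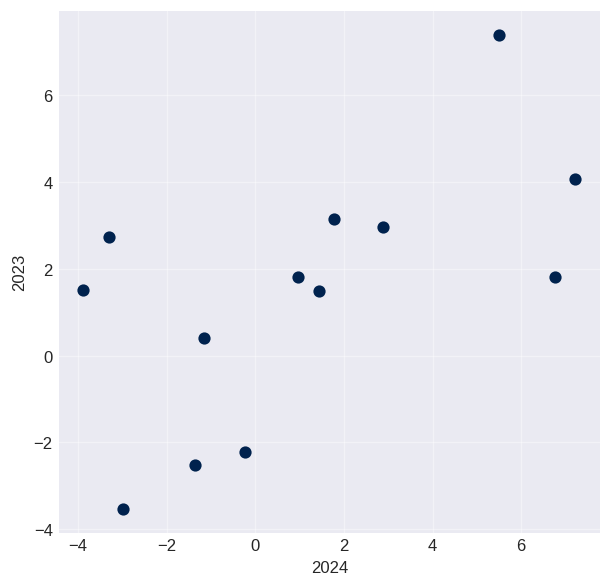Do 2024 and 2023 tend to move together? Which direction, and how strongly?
positive, moderate

Points are positively correlated; moderate (|r| ≈ 0.6).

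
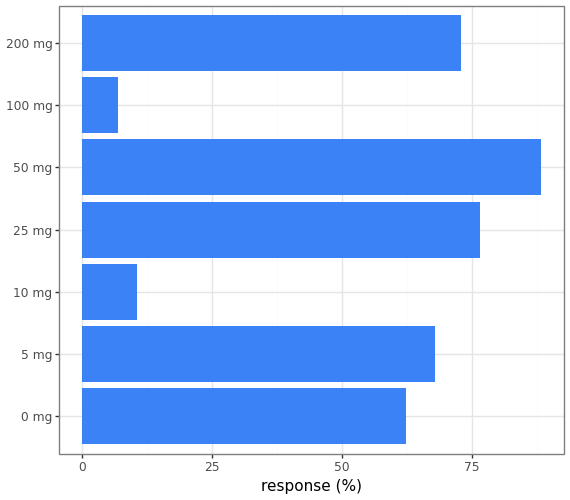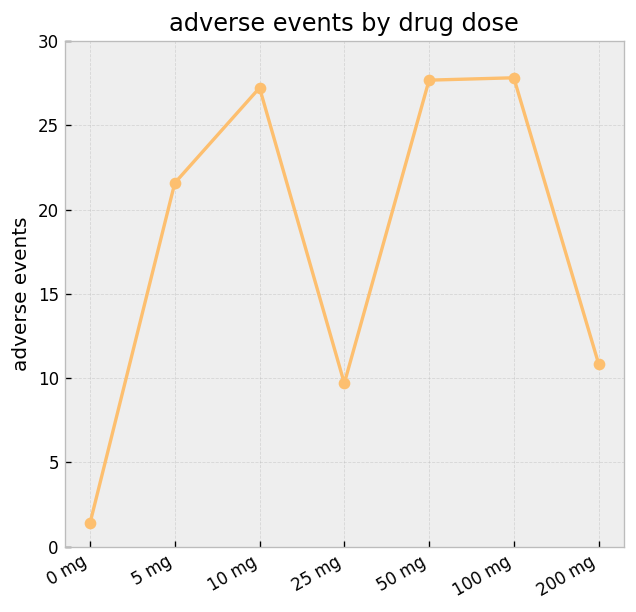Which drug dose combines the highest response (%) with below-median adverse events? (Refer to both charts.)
Chart 2 median adverse events ≈ 20; below-median drug doses: 0 mg, 25 mg, 200 mg. Among those, 25 mg has the highest response (%) (≈ 80).

25 mg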